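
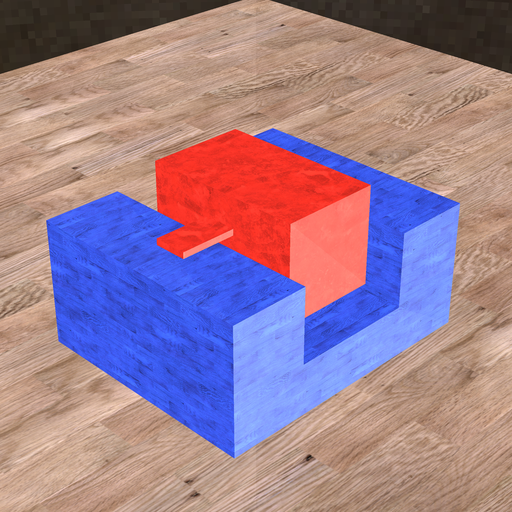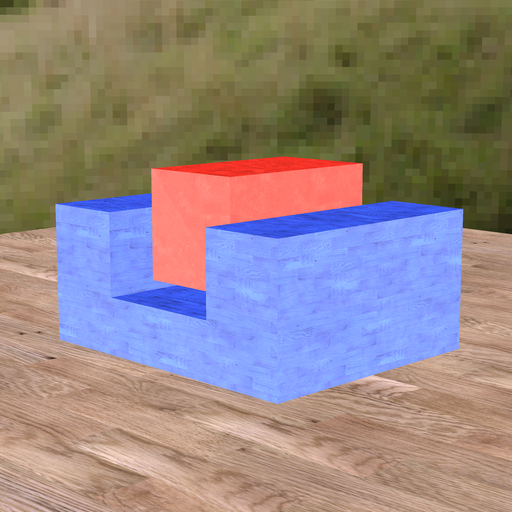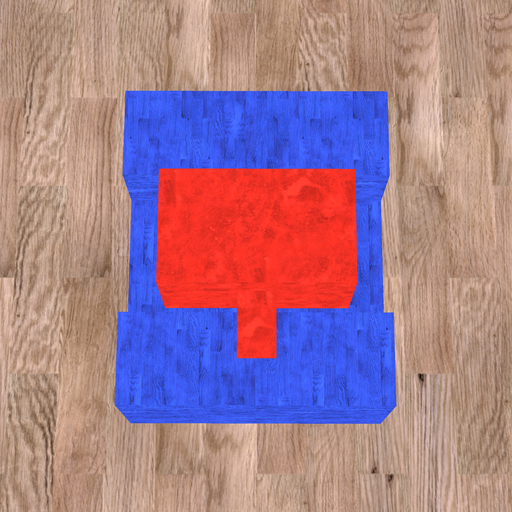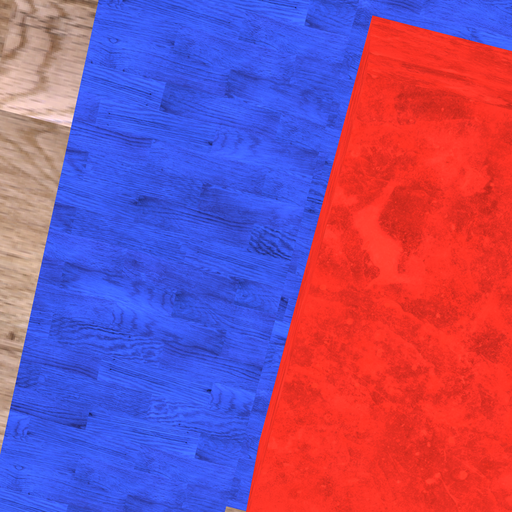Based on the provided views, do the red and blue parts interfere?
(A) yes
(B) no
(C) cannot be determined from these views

(B) no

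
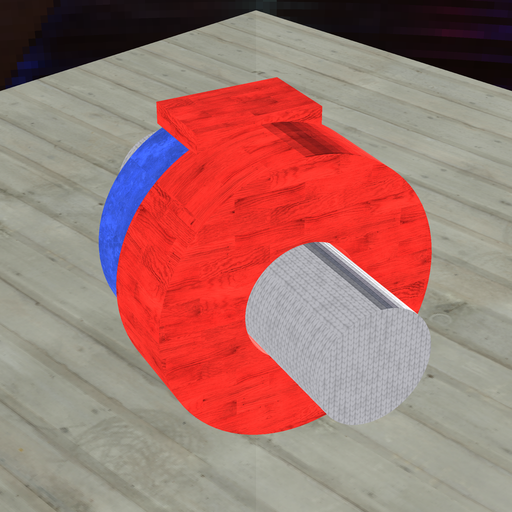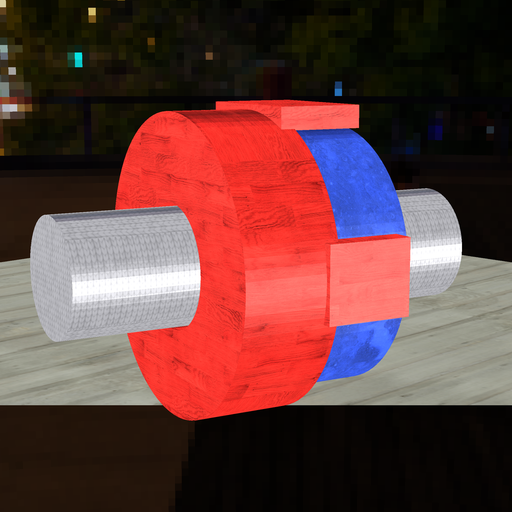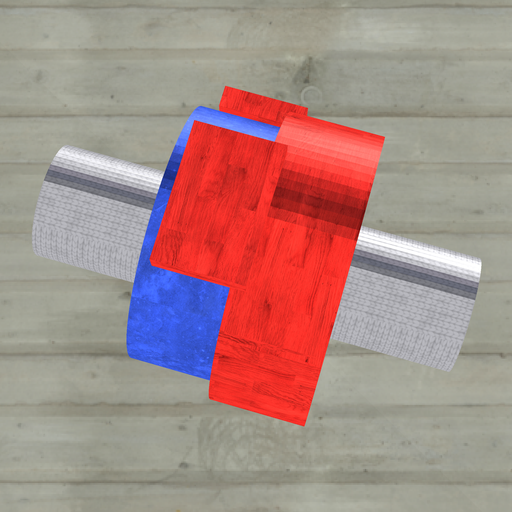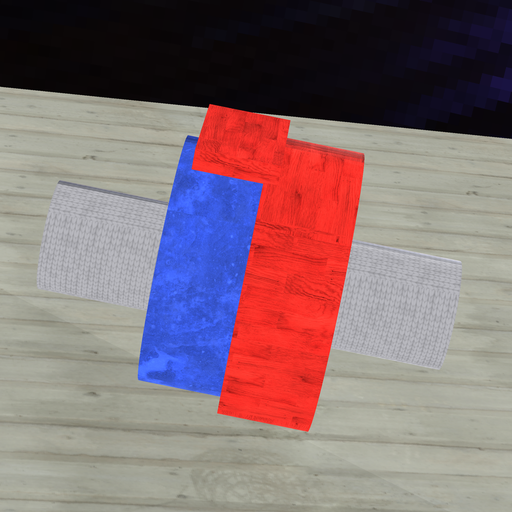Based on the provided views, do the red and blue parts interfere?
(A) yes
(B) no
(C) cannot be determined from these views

(A) yes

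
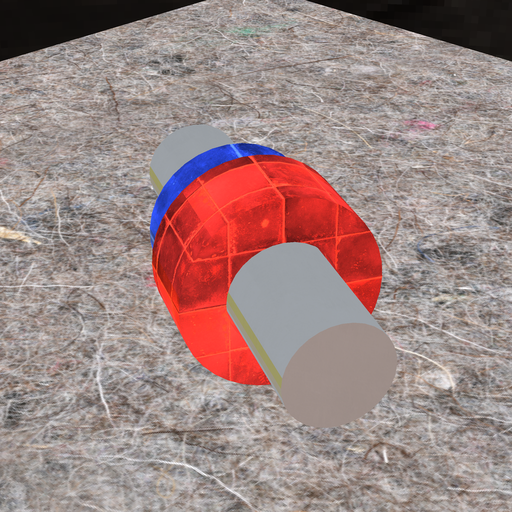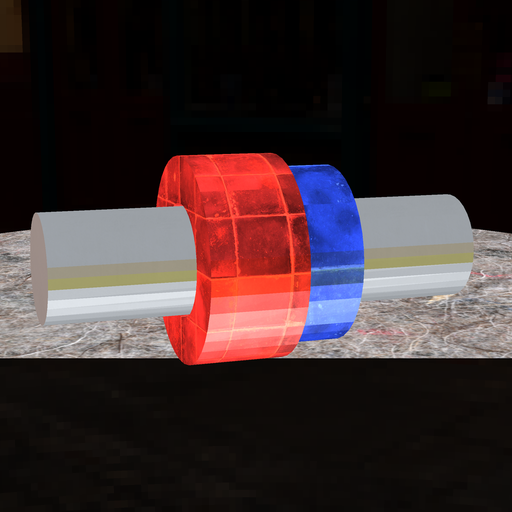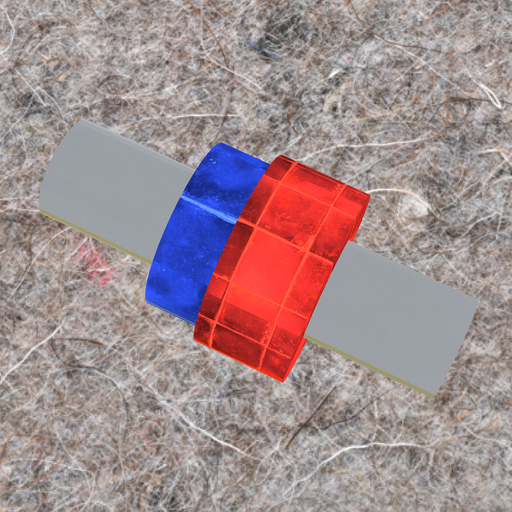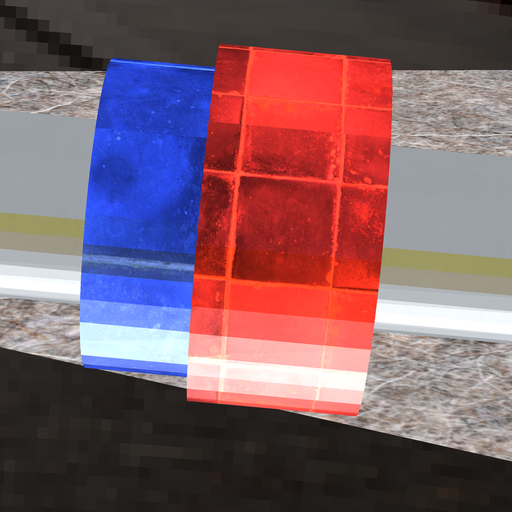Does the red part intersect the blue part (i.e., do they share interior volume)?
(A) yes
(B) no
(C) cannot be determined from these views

(A) yes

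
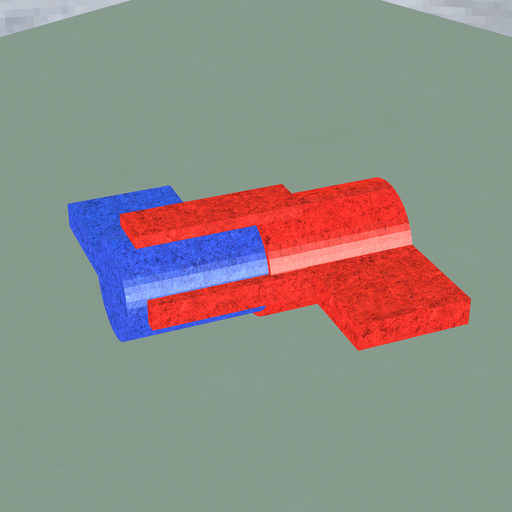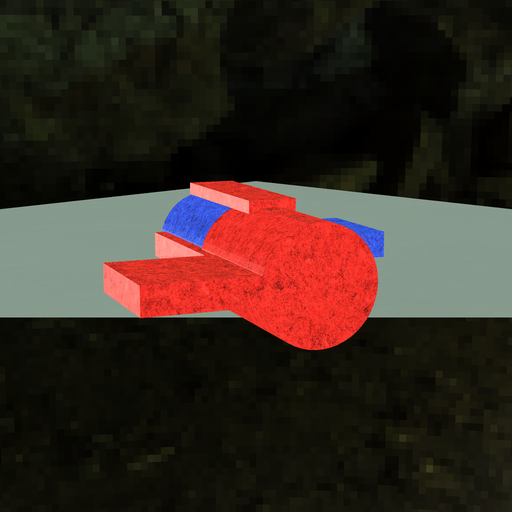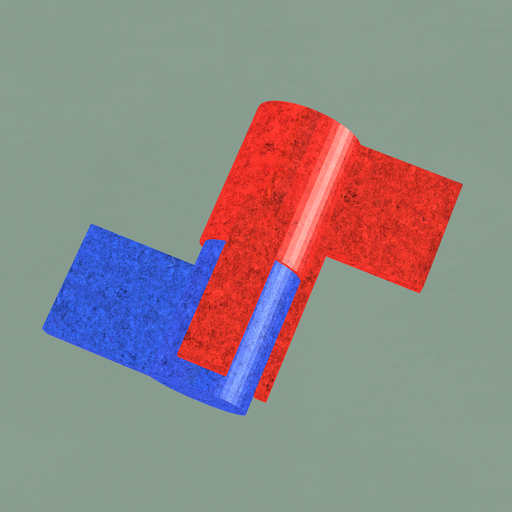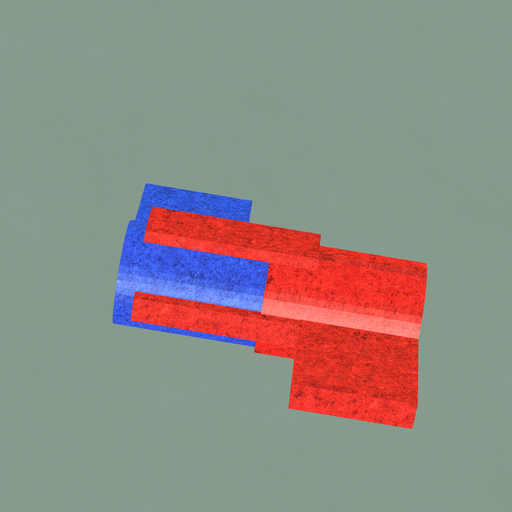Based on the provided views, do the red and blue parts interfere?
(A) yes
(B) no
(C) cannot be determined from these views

(A) yes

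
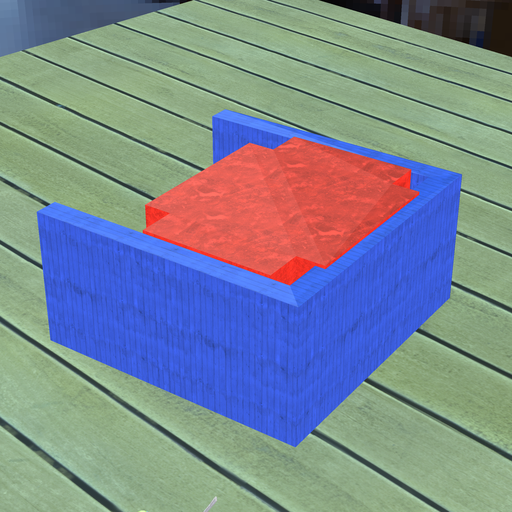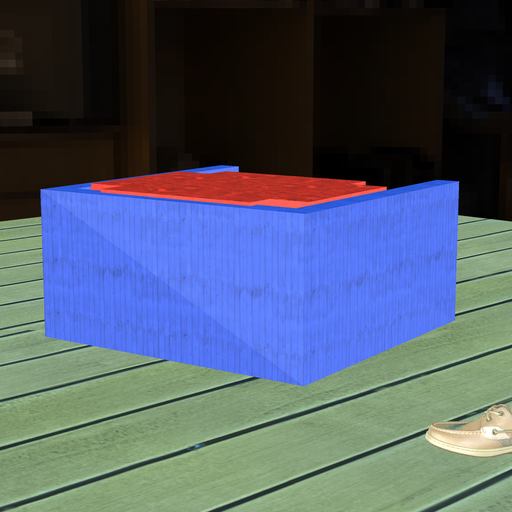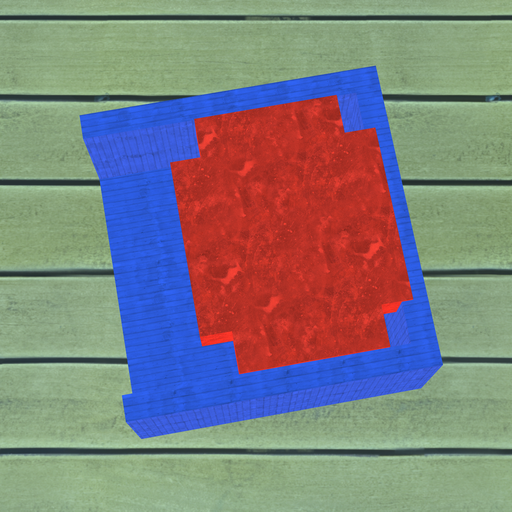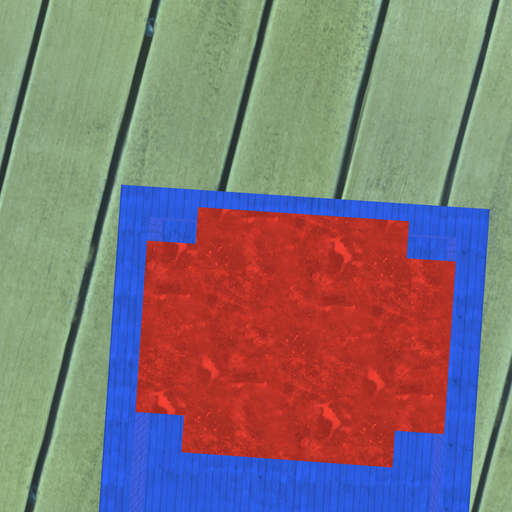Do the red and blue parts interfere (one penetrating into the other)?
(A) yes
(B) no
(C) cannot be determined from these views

(A) yes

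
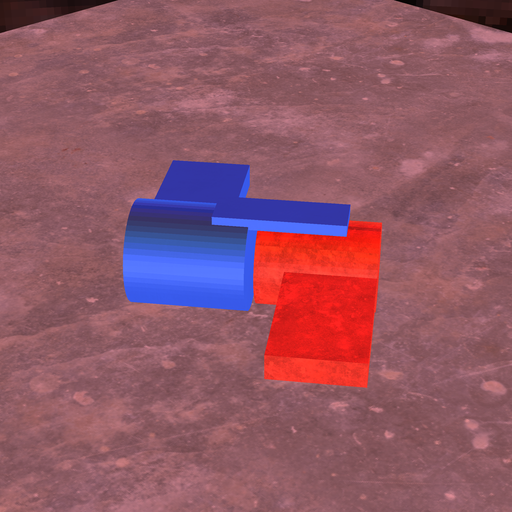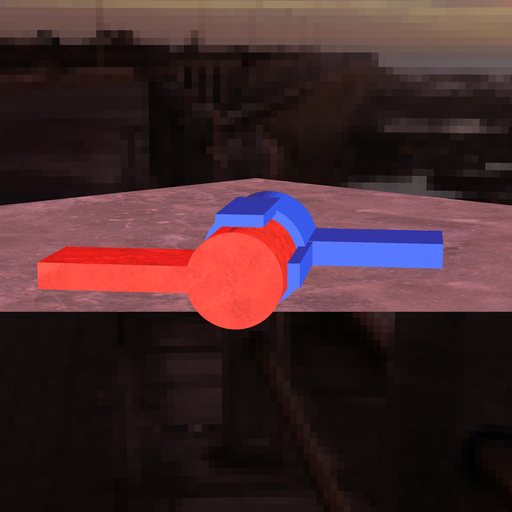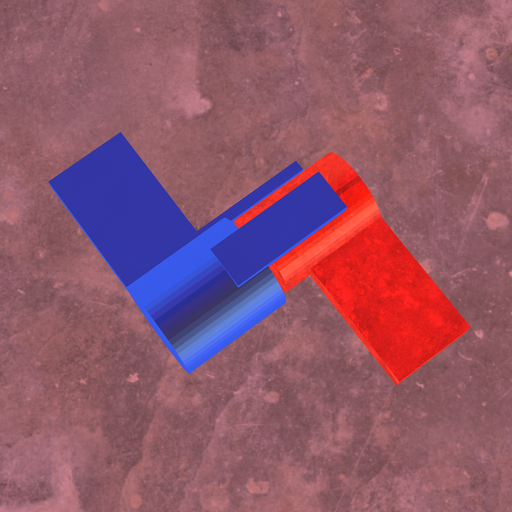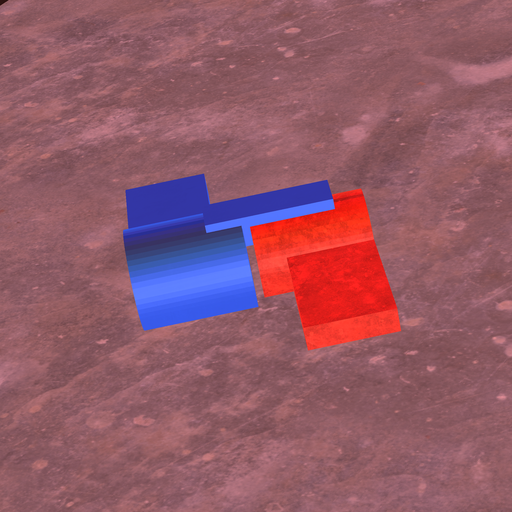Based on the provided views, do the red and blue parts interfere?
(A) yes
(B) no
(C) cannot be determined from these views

(B) no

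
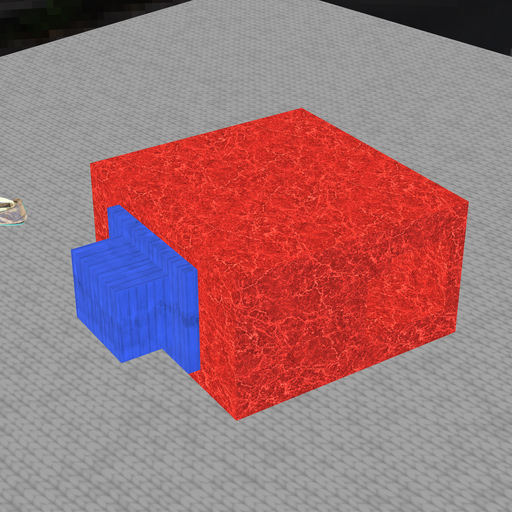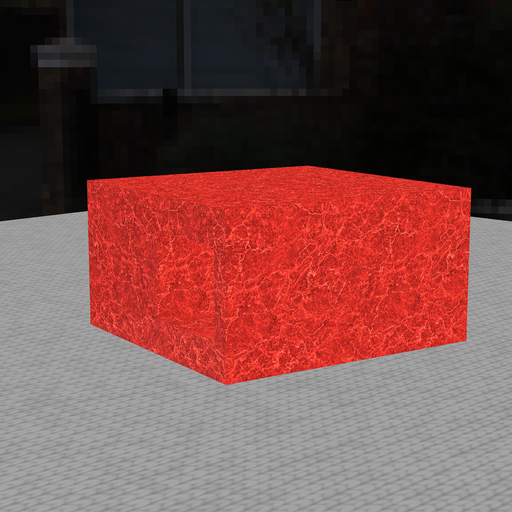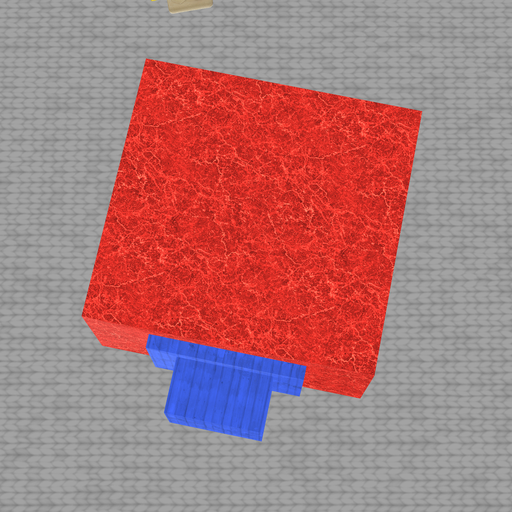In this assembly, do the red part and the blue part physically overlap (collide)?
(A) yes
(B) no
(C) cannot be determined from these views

(C) cannot be determined from these views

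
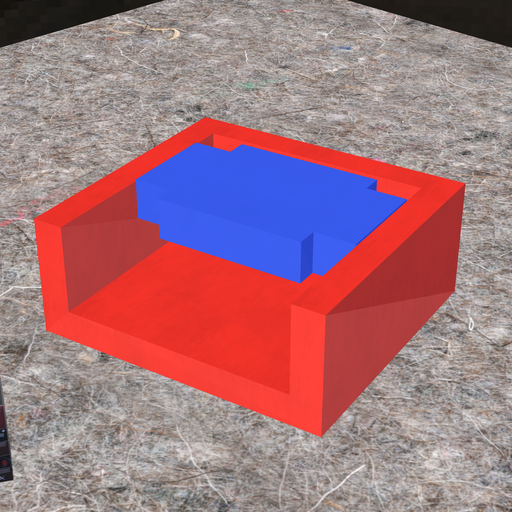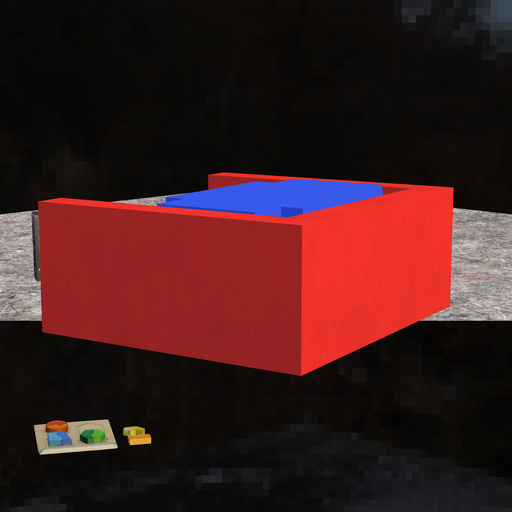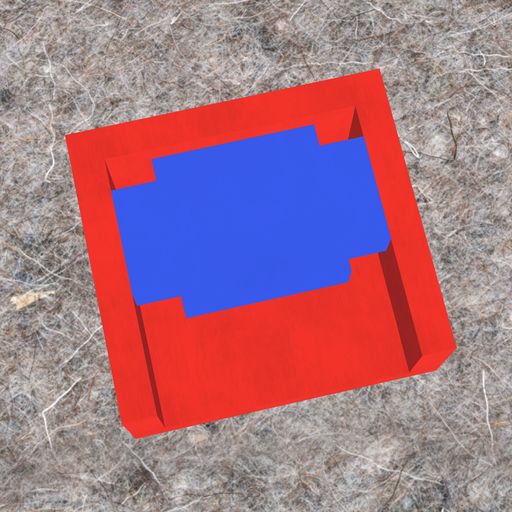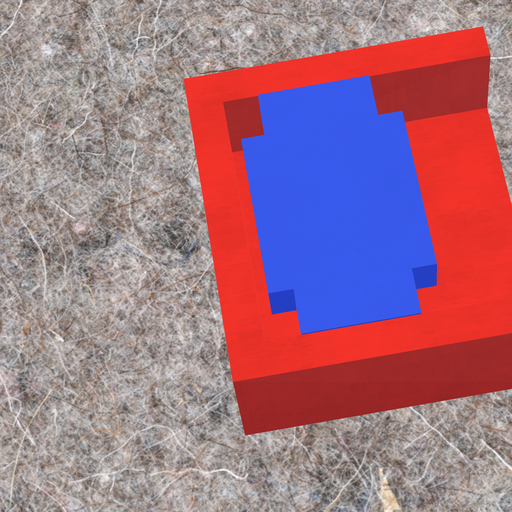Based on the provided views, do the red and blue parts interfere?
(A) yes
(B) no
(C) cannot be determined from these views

(B) no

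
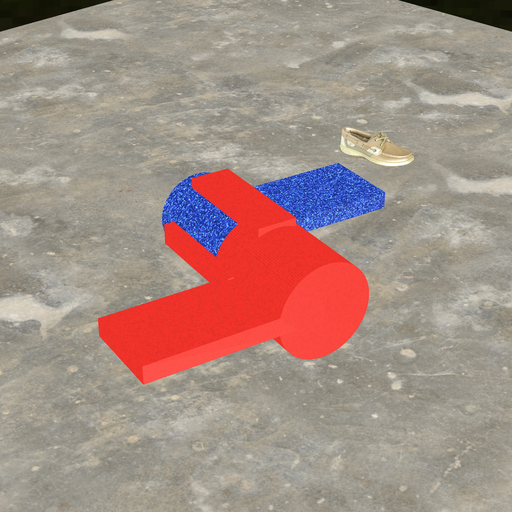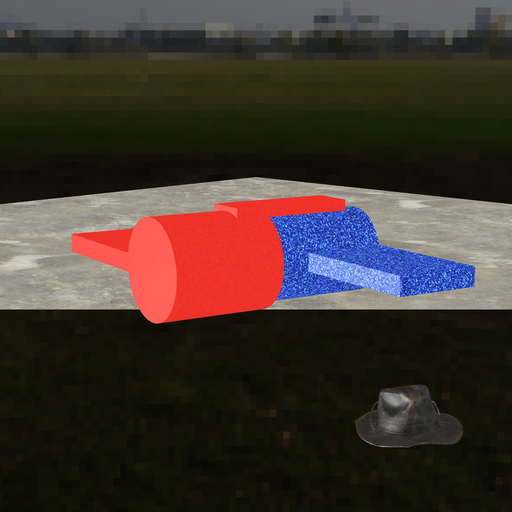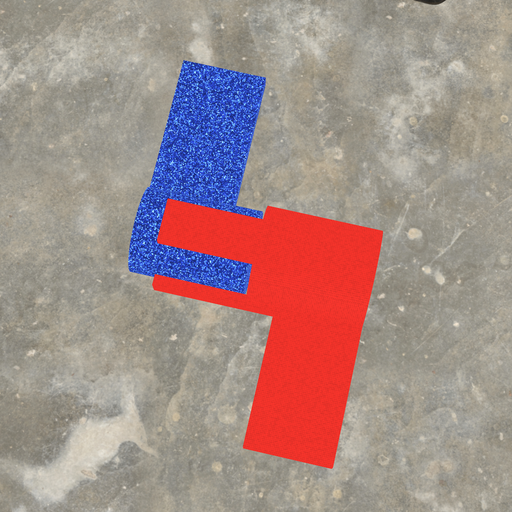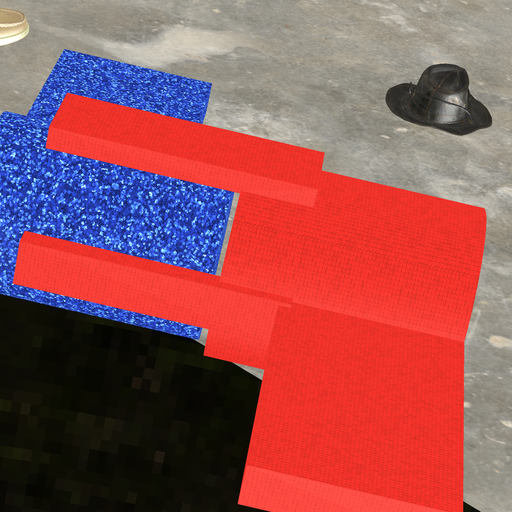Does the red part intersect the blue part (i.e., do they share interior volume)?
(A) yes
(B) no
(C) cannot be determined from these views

(B) no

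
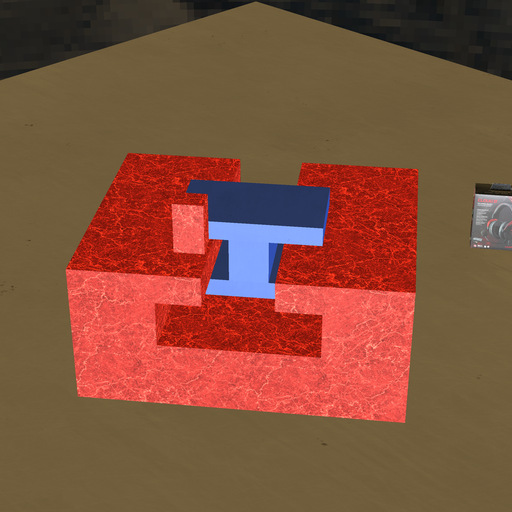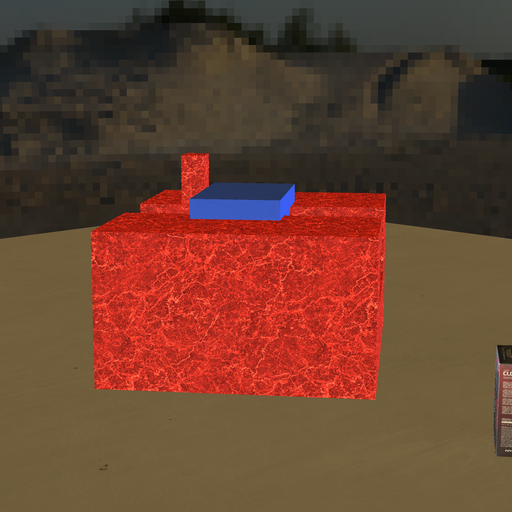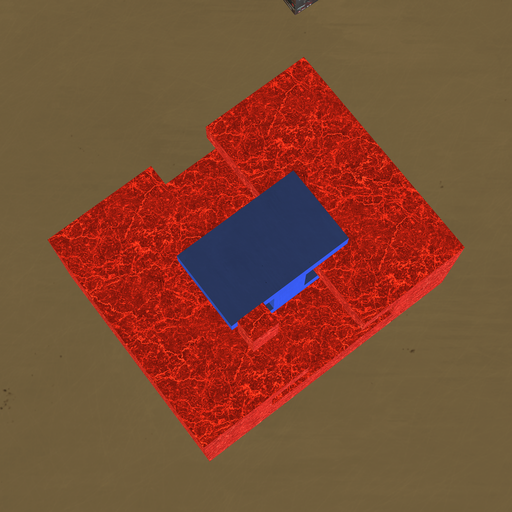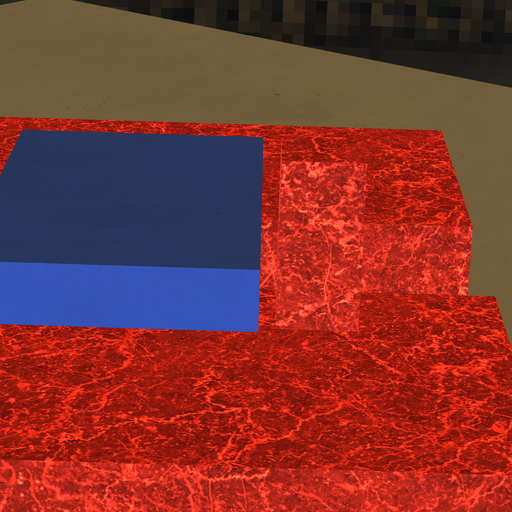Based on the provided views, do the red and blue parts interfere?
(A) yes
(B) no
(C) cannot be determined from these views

(B) no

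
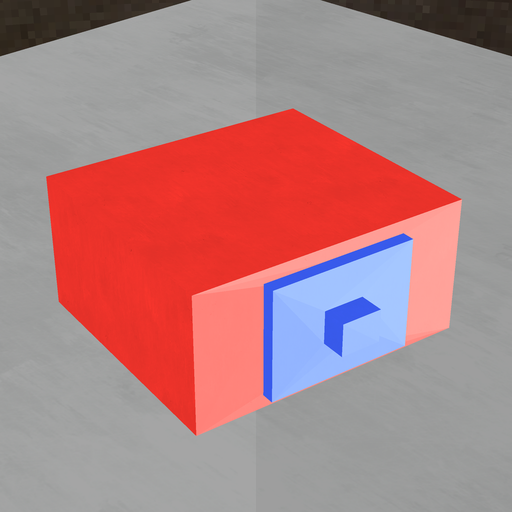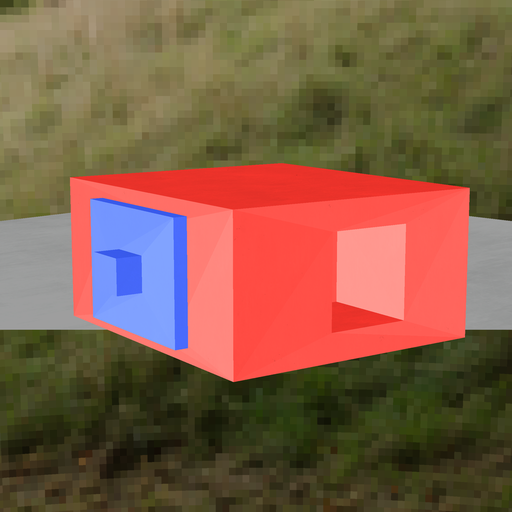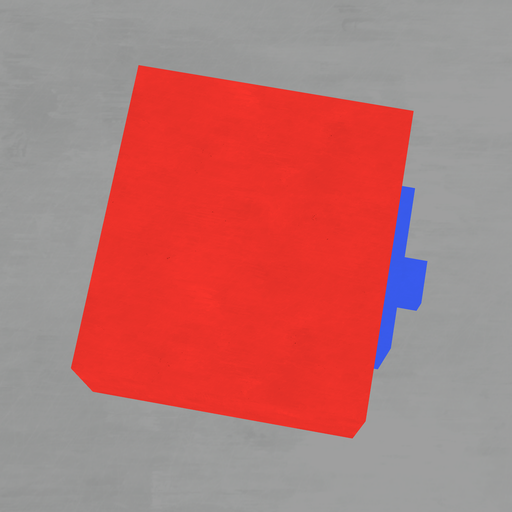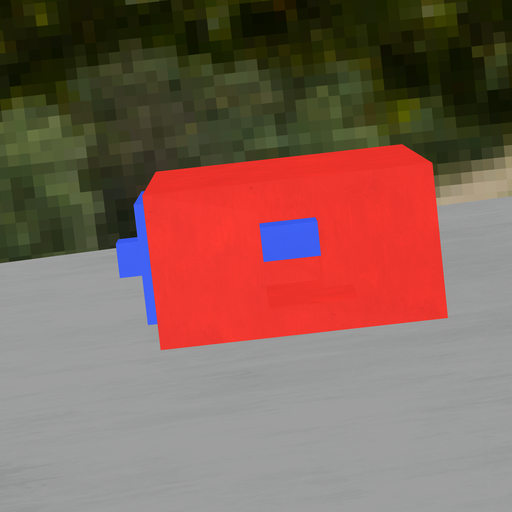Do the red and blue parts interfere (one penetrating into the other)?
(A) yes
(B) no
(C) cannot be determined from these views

(A) yes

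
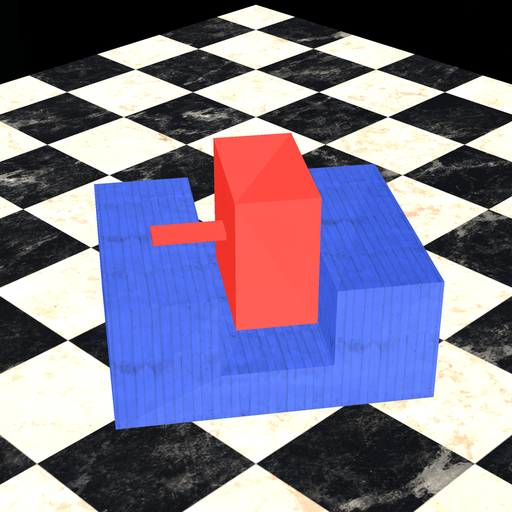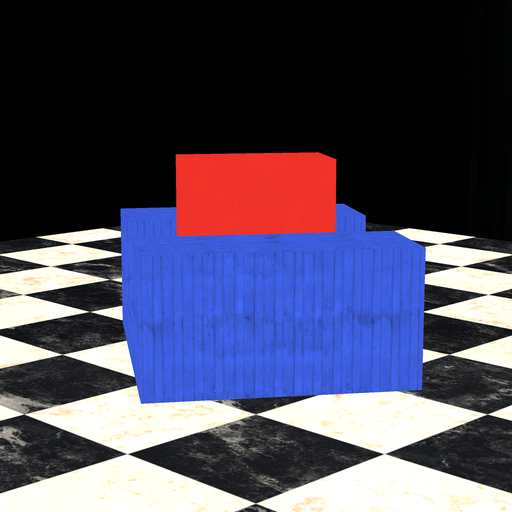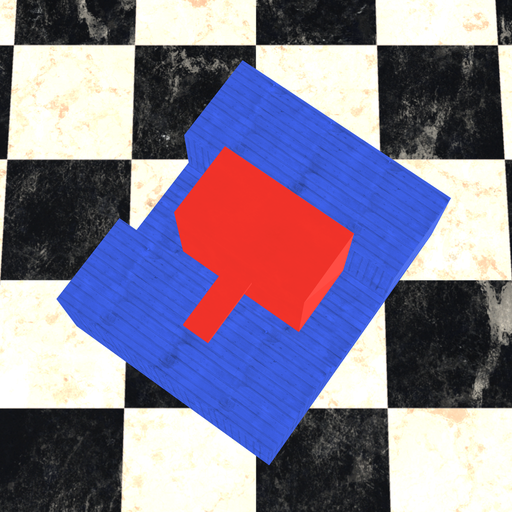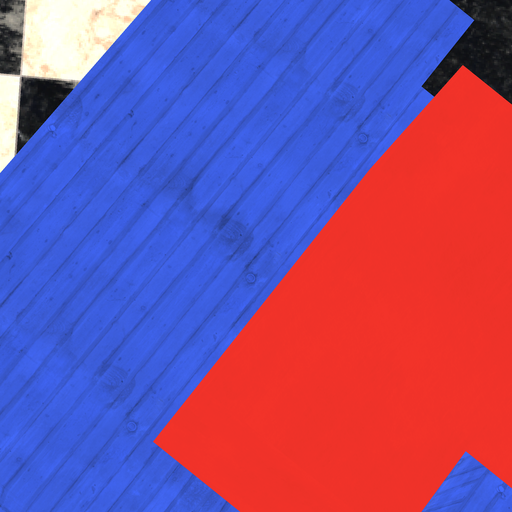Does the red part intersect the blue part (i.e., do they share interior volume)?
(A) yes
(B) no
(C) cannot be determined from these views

(B) no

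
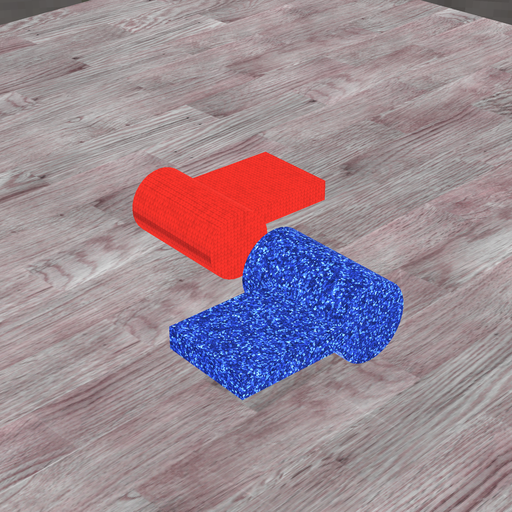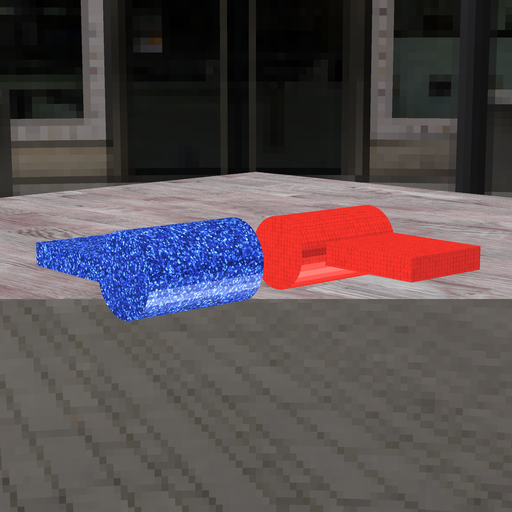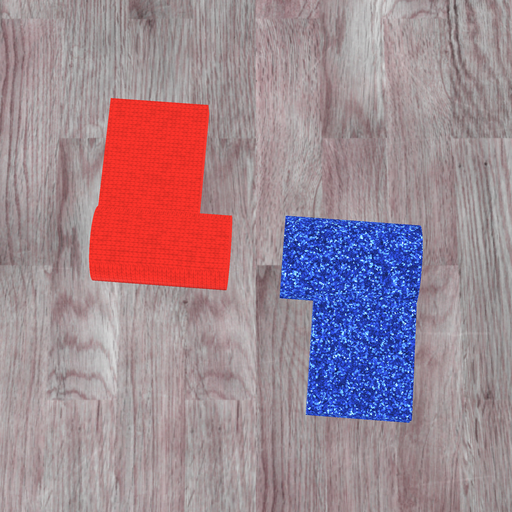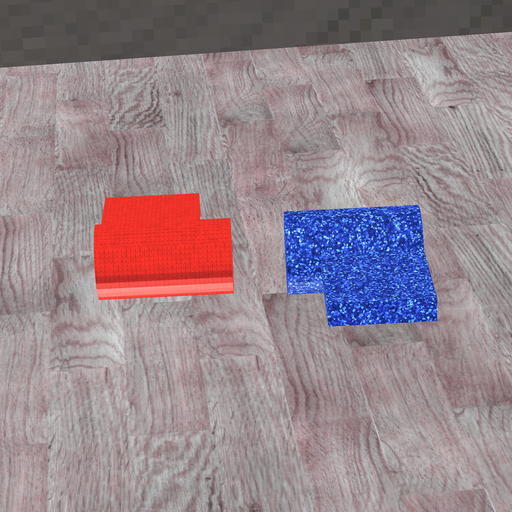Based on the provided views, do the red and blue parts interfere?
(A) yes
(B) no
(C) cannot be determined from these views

(B) no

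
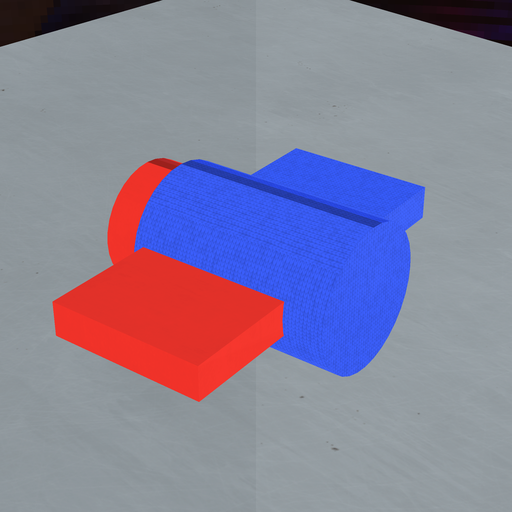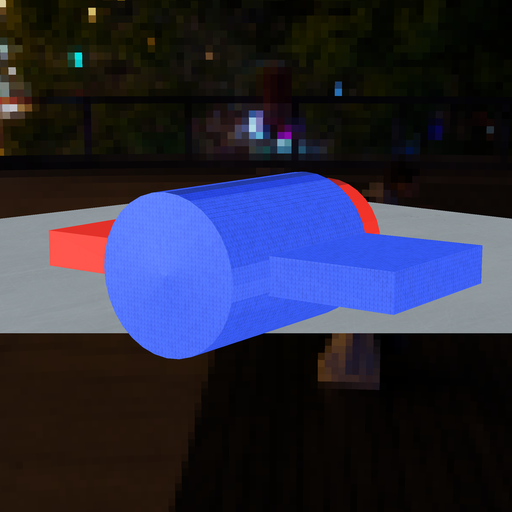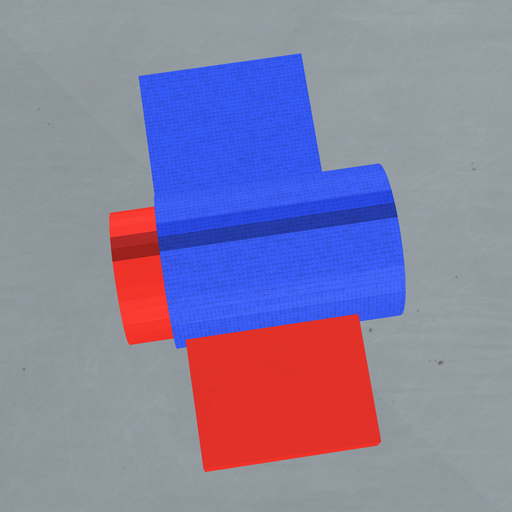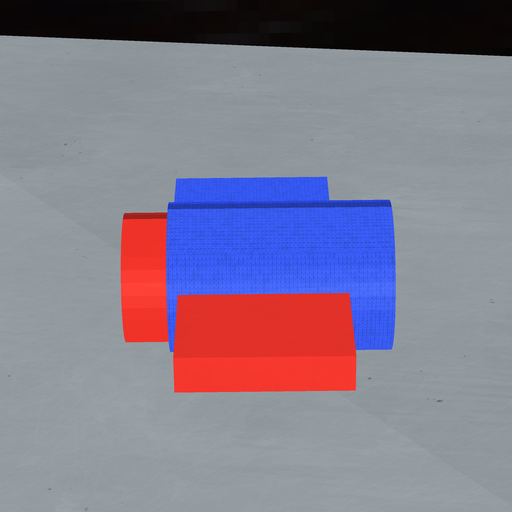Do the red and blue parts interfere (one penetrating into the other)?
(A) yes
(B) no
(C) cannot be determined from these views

(A) yes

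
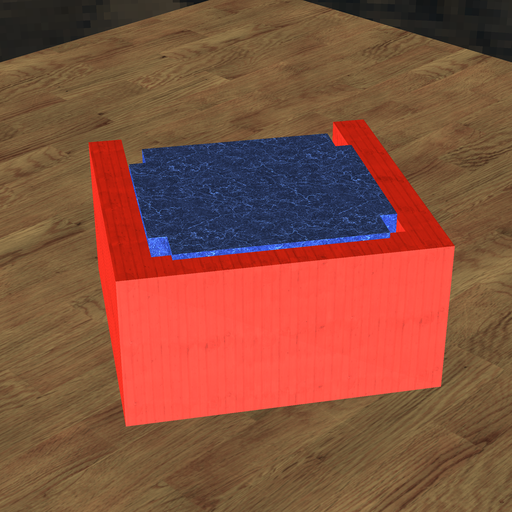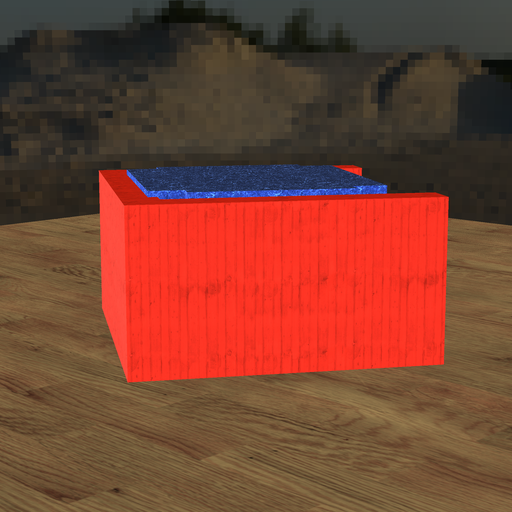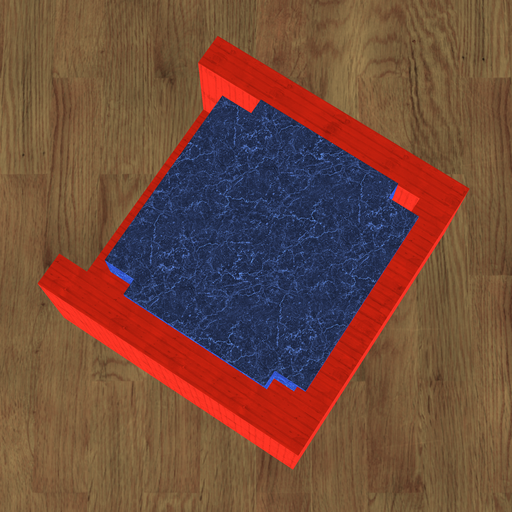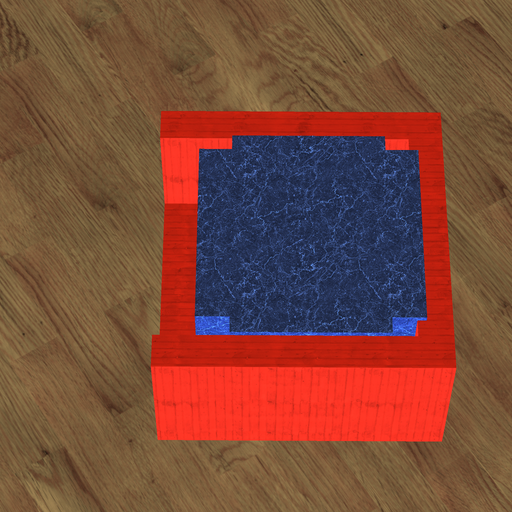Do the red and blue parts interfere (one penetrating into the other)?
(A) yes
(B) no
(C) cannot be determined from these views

(A) yes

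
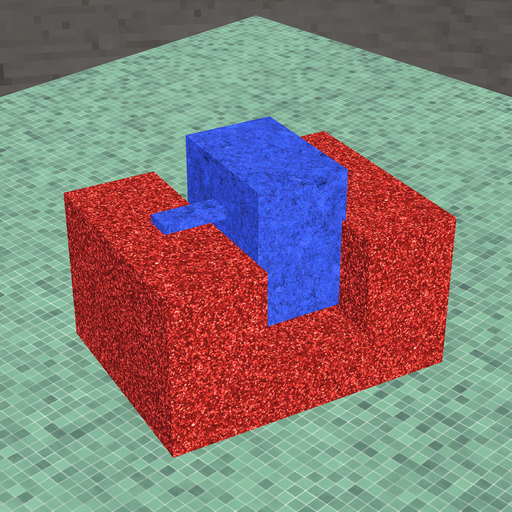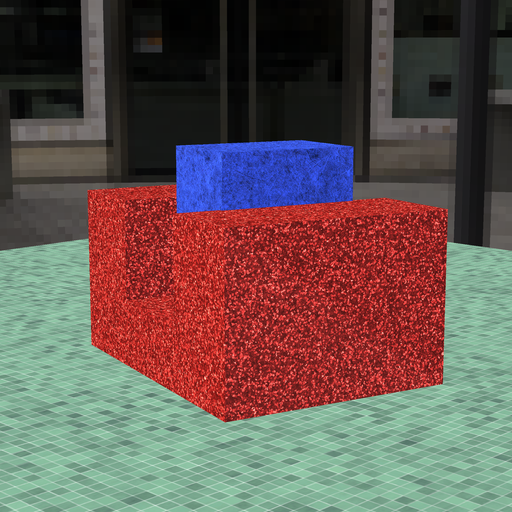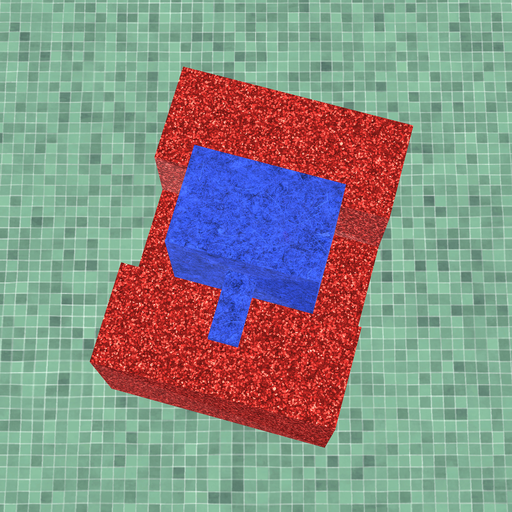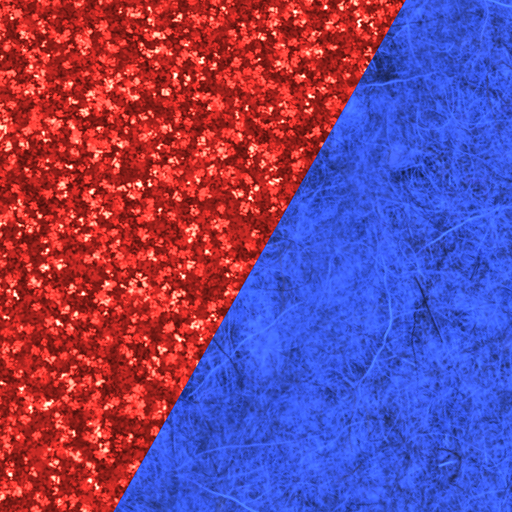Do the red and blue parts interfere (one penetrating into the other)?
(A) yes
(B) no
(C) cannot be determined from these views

(A) yes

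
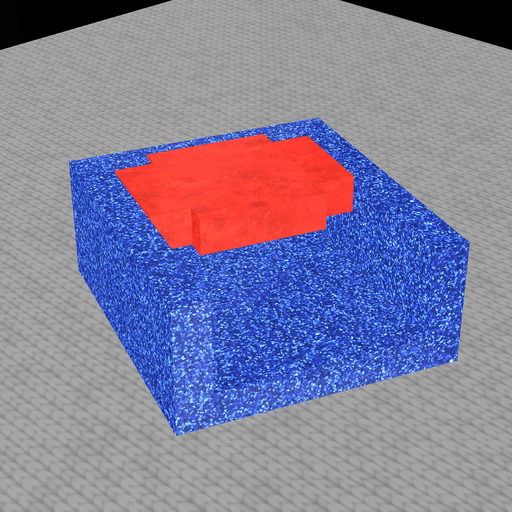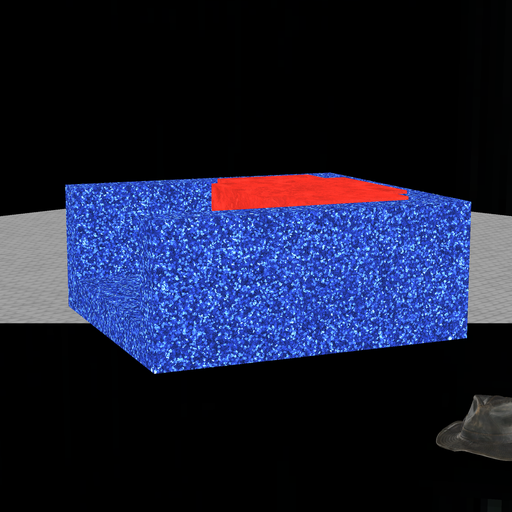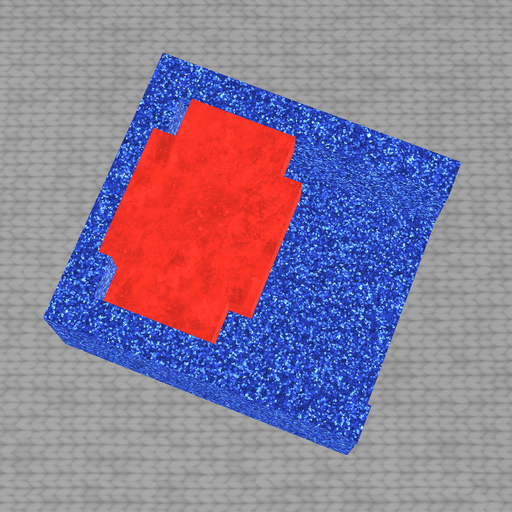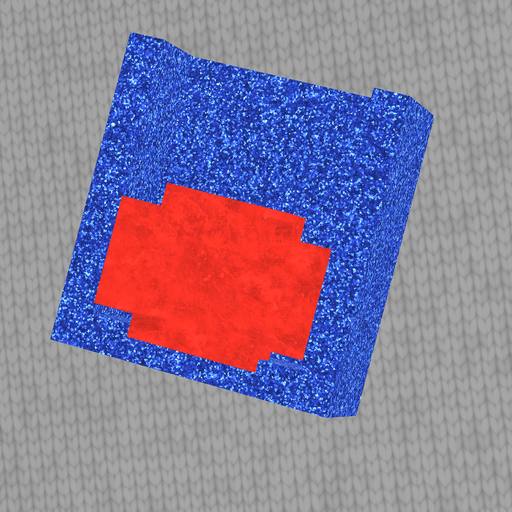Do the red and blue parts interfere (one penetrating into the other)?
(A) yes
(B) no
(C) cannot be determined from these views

(A) yes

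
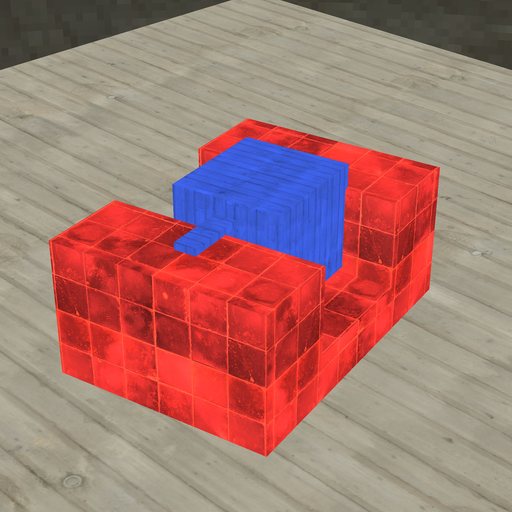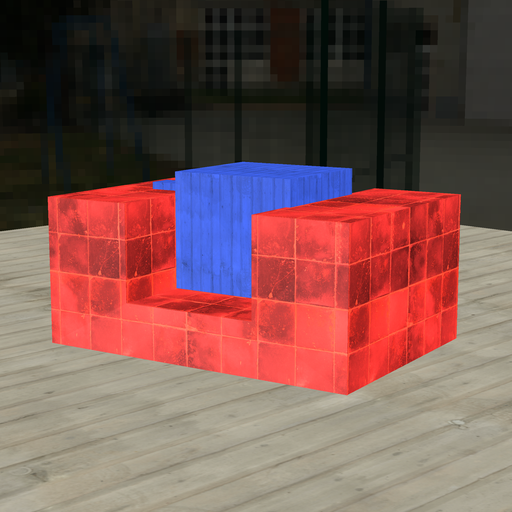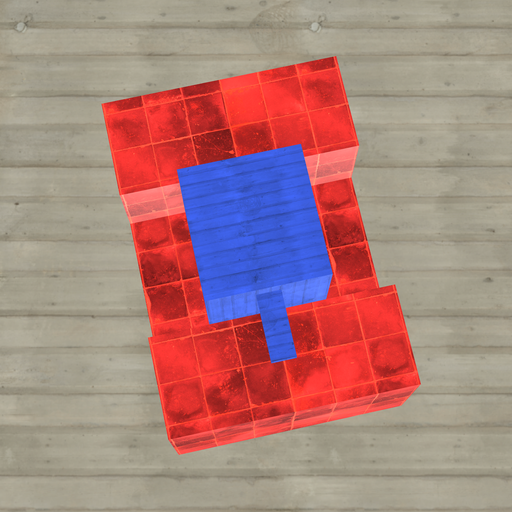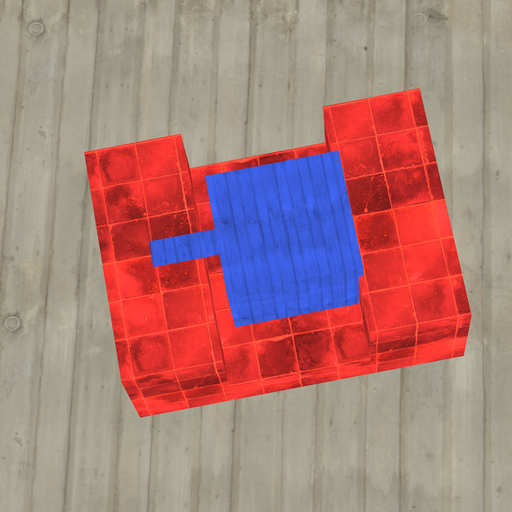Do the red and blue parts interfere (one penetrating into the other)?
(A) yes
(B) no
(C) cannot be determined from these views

(A) yes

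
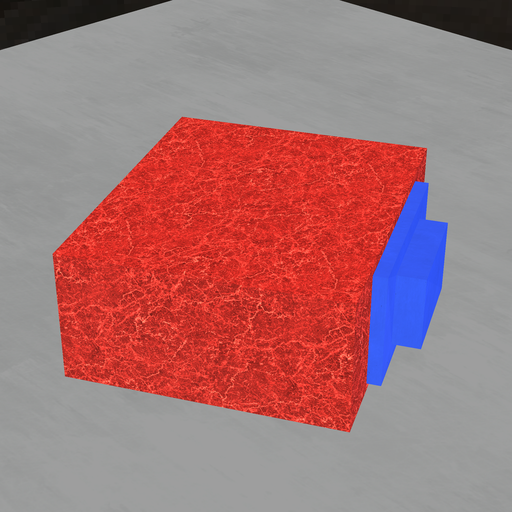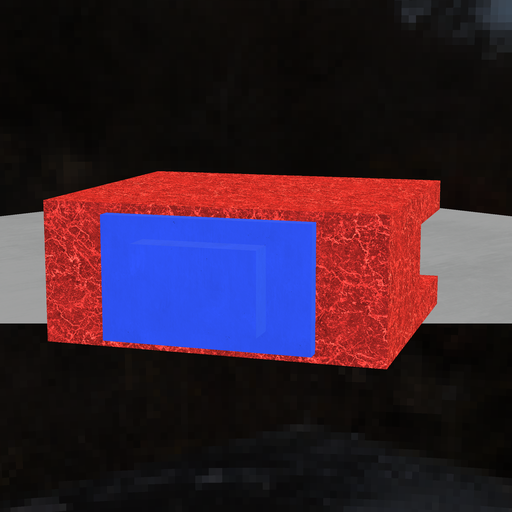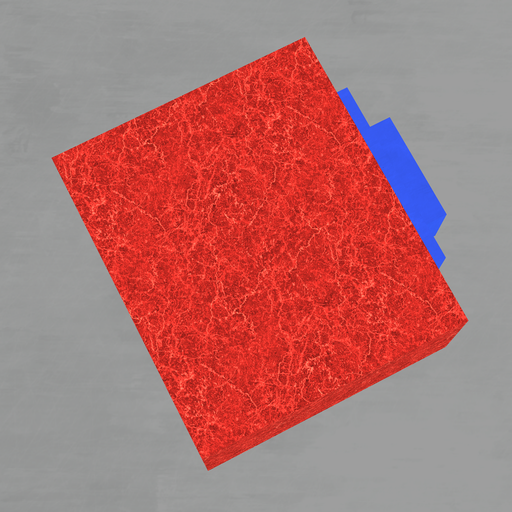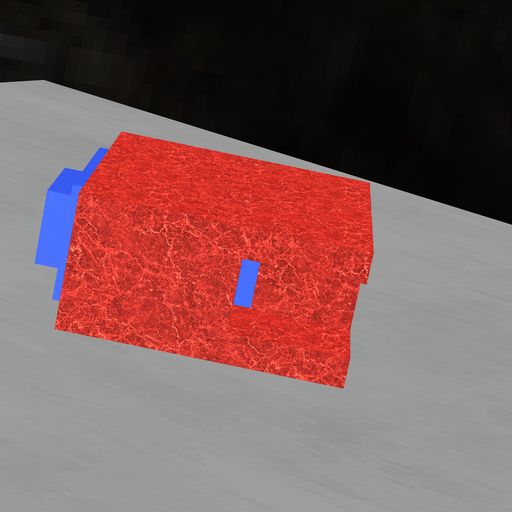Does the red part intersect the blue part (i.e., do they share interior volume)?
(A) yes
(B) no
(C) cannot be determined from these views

(A) yes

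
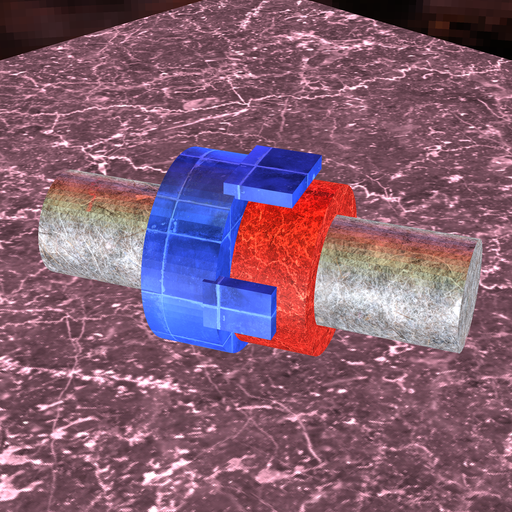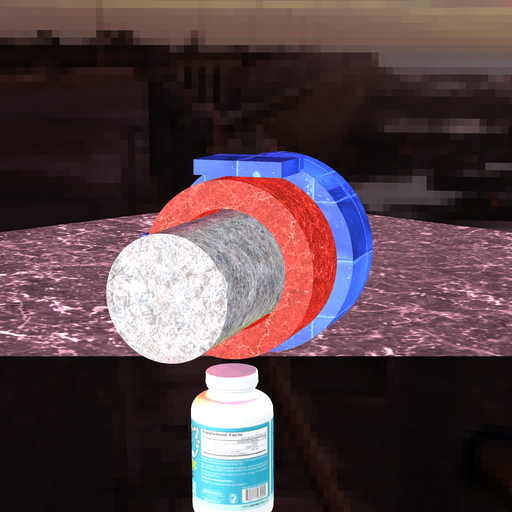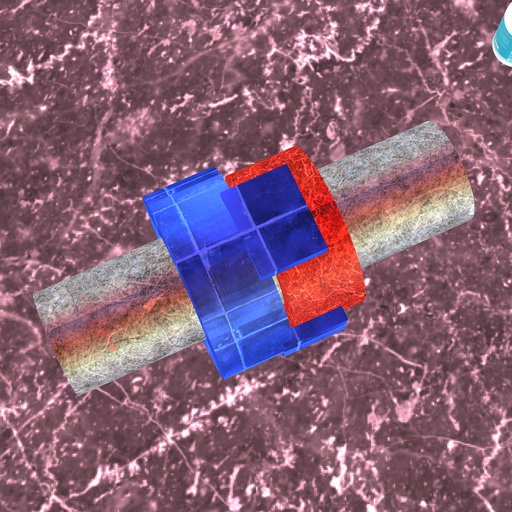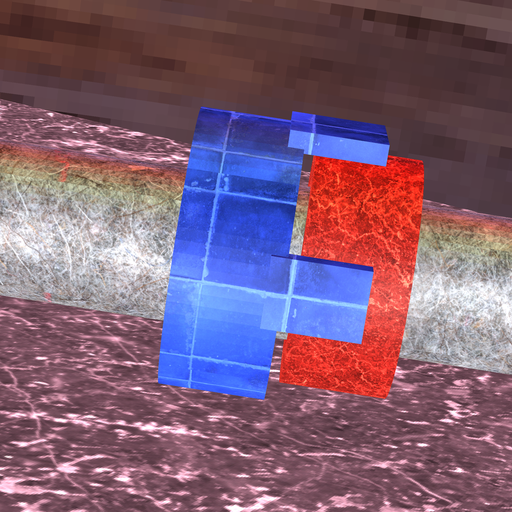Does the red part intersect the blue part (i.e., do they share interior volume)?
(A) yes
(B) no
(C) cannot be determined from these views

(B) no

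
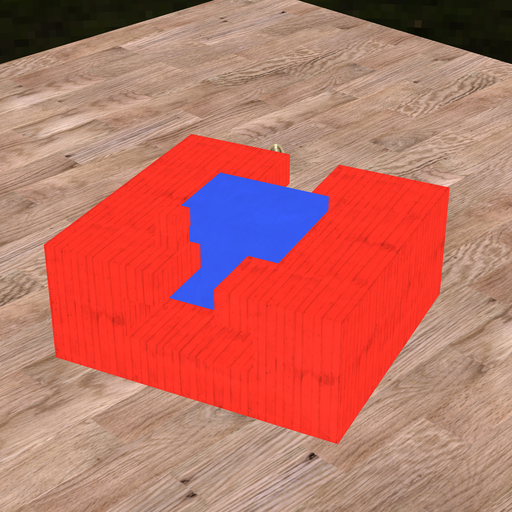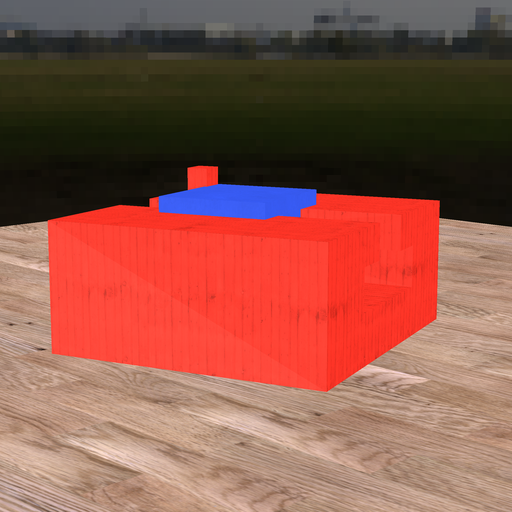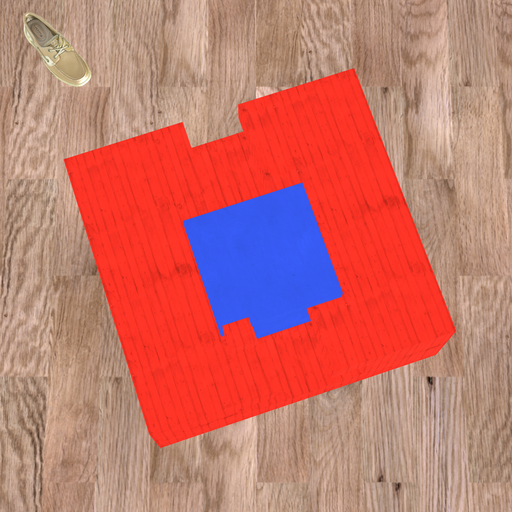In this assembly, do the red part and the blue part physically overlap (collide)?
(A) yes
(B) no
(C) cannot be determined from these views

(A) yes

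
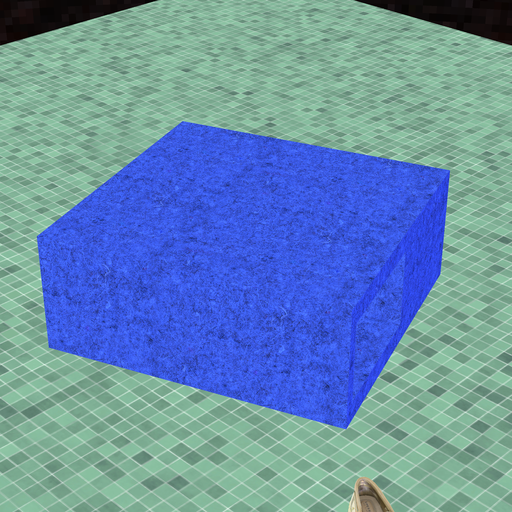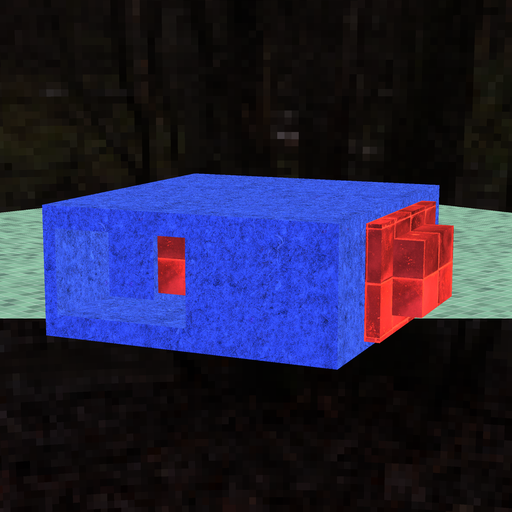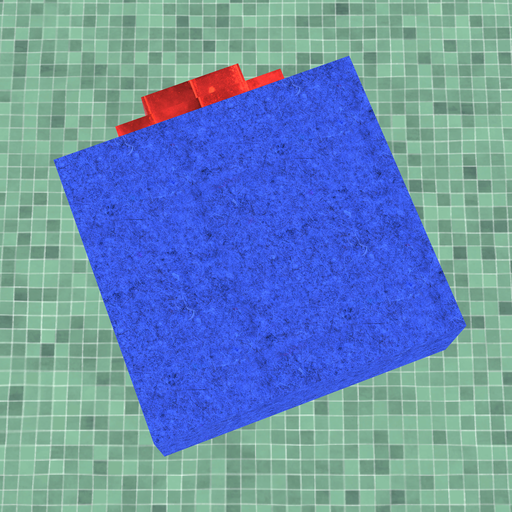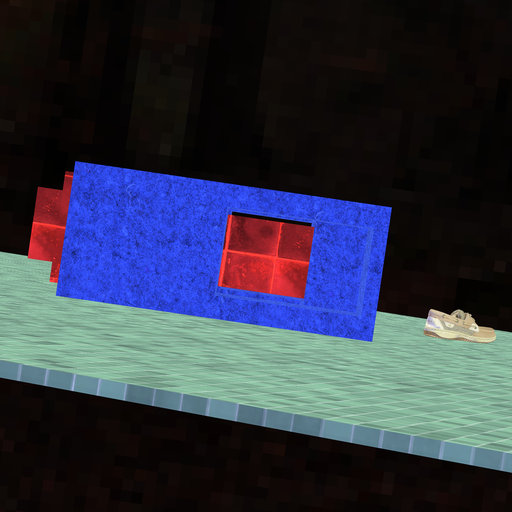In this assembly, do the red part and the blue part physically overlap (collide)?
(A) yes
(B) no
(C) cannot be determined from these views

(A) yes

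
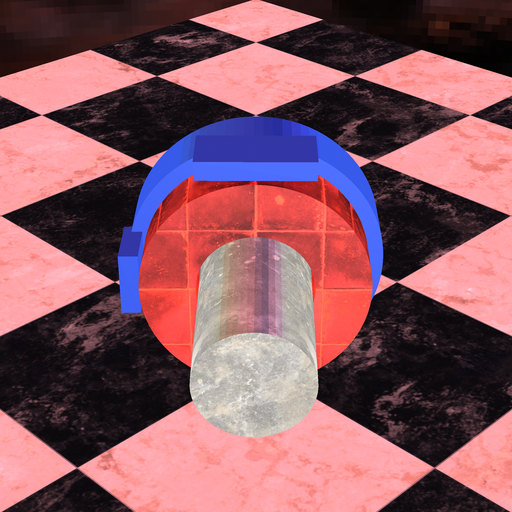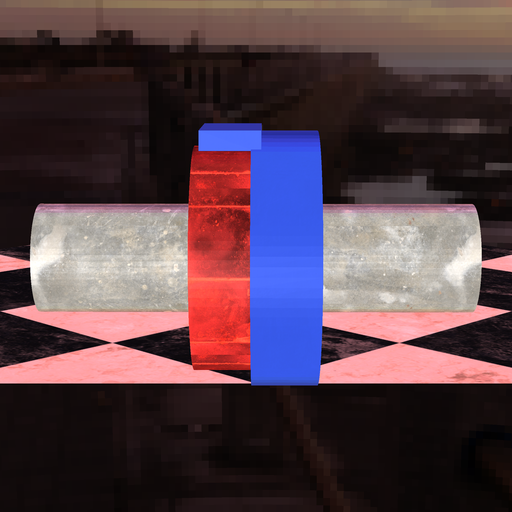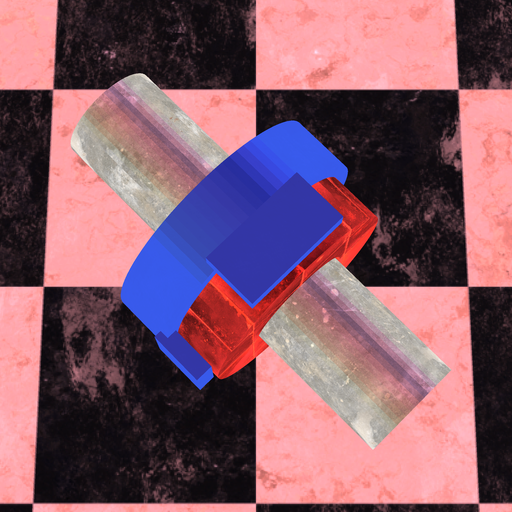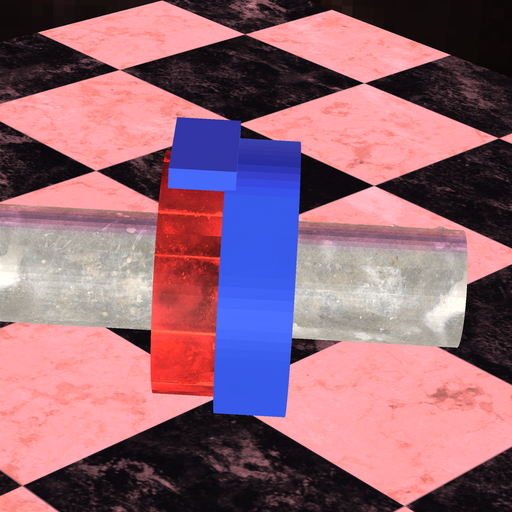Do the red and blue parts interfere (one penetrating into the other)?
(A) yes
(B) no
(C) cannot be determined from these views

(A) yes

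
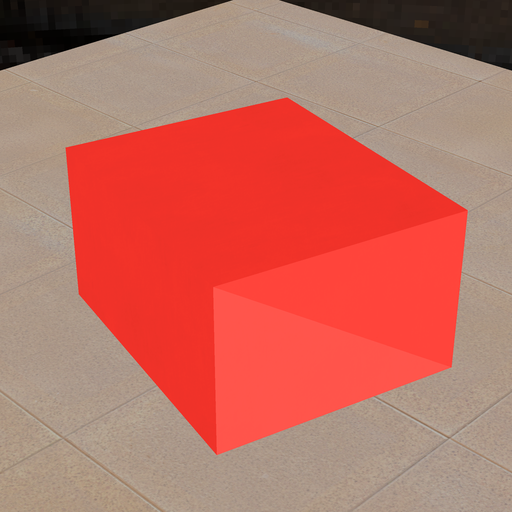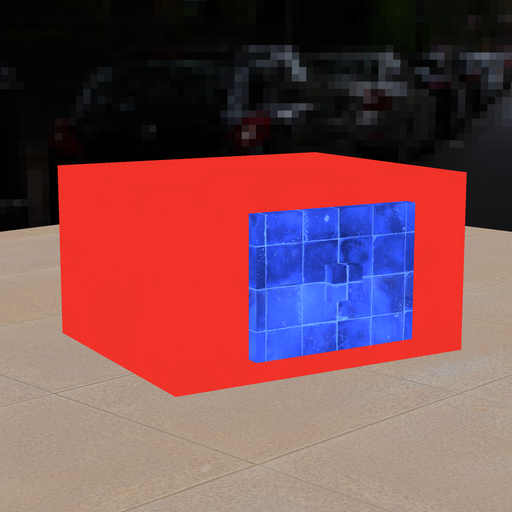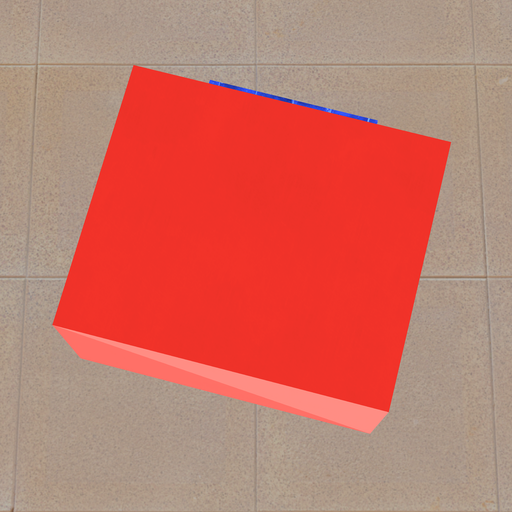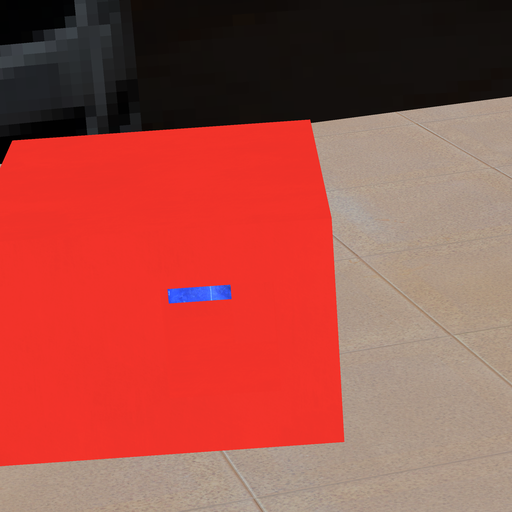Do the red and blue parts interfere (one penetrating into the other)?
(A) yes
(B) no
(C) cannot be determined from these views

(A) yes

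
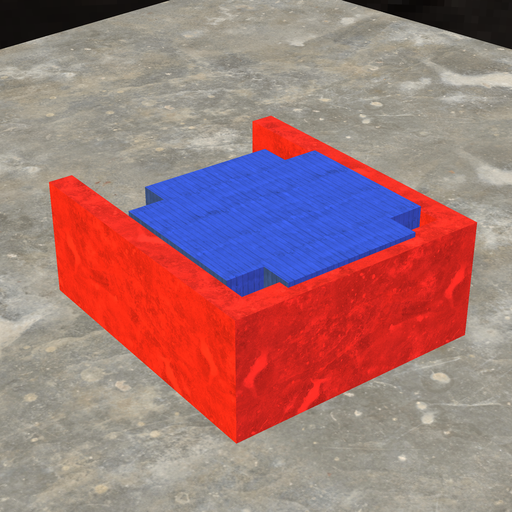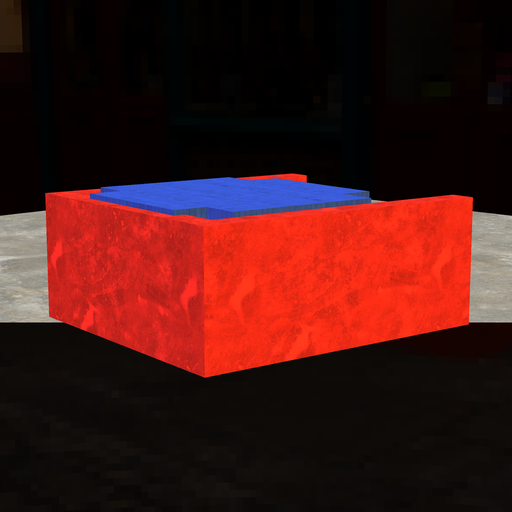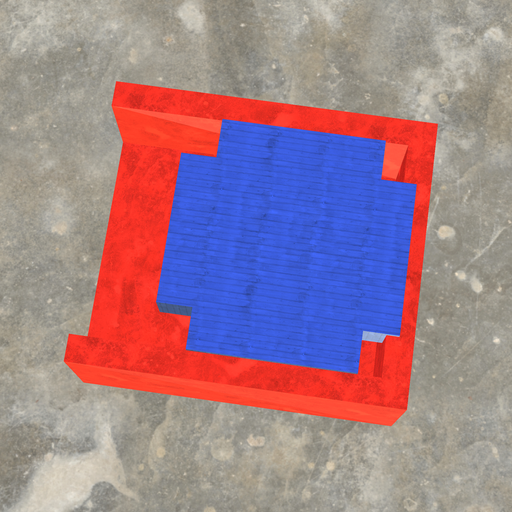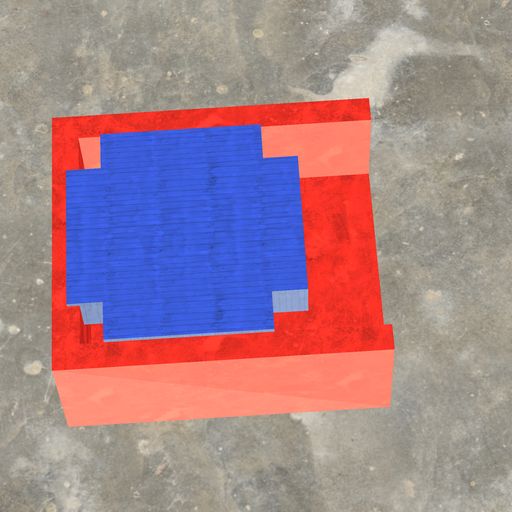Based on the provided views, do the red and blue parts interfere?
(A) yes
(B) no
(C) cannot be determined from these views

(A) yes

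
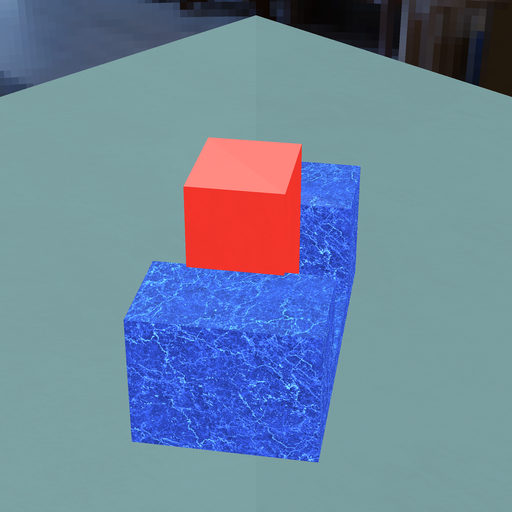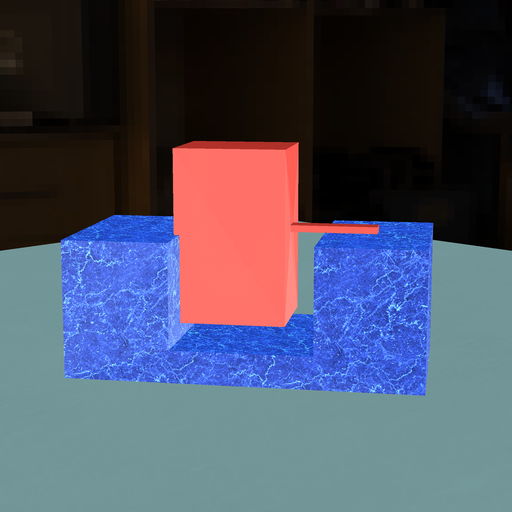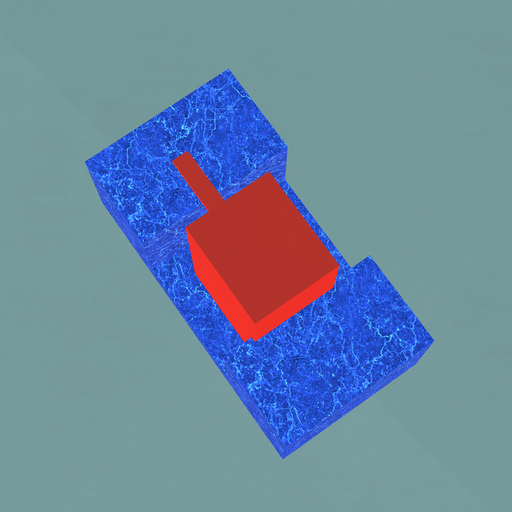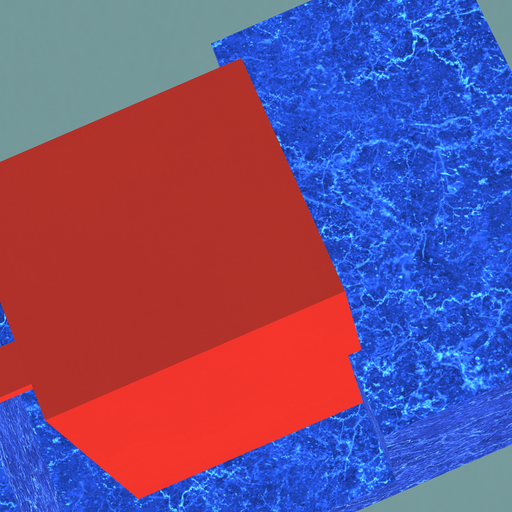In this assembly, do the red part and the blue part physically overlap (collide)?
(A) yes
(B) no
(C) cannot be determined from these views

(A) yes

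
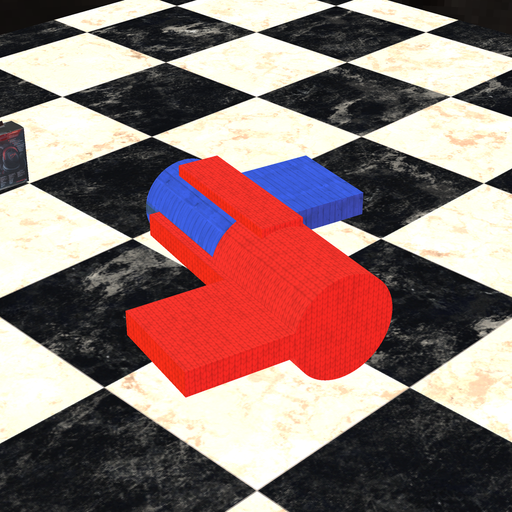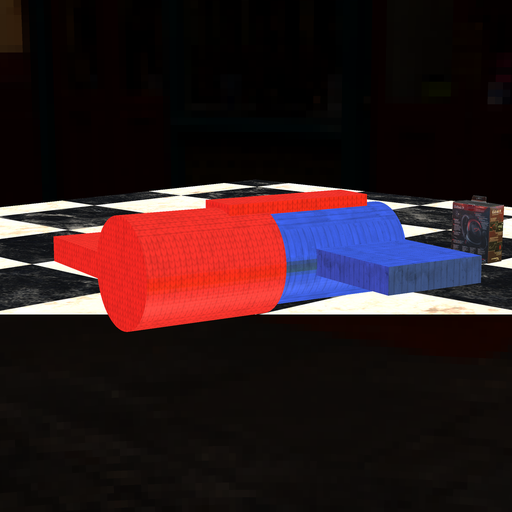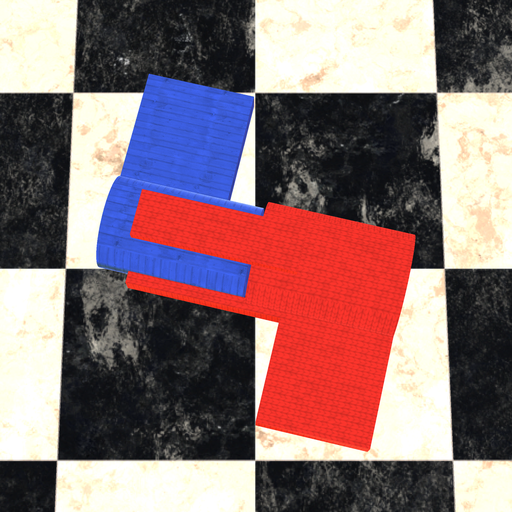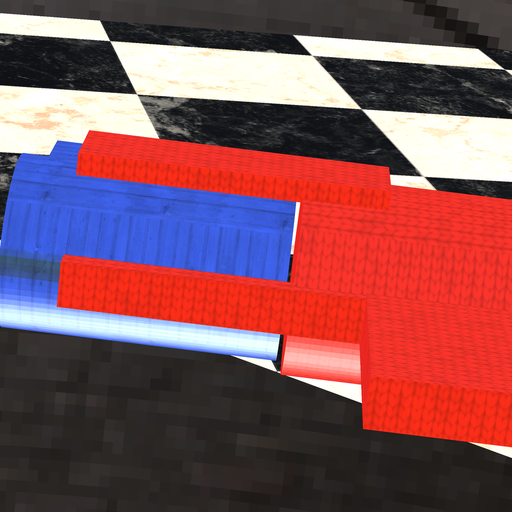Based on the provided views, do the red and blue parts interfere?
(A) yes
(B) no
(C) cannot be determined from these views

(B) no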